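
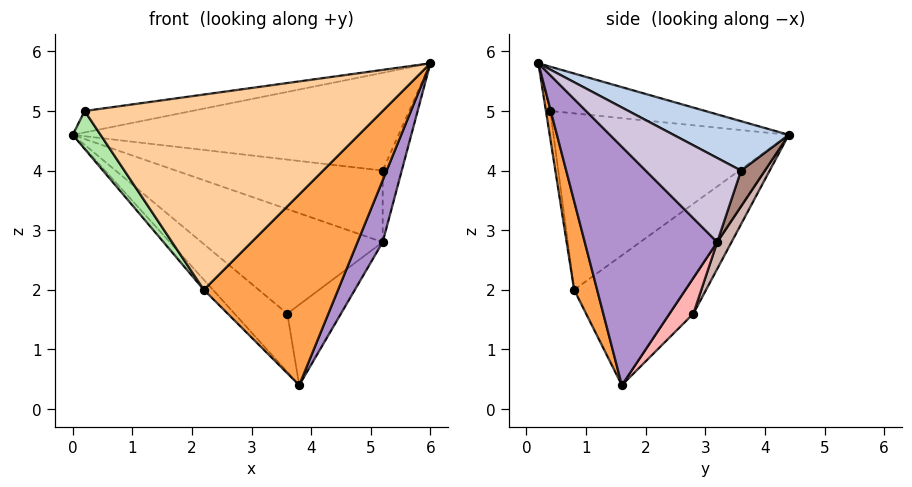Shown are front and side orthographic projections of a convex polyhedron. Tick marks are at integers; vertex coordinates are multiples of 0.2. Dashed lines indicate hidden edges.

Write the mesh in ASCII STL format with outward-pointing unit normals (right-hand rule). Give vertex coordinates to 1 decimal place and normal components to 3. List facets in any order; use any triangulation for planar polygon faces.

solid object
 facet normal -0.133 0.092 0.987
  outer loop
   vertex 0.2 0.4 5.0
   vertex 6.0 0.2 5.8
   vertex 0.0 4.4 4.6
  endloop
 endfacet
 facet normal 0.174 0.492 0.853
  outer loop
   vertex 5.2 3.6 4.0
   vertex 0.0 4.4 4.6
   vertex 6.0 0.2 5.8
  endloop
 endfacet
 facet normal 0.160 -0.938 -0.308
  outer loop
   vertex 2.2 0.8 2.0
   vertex 3.8 1.6 0.4
   vertex 6.0 0.2 5.8
  endloop
 endfacet
 facet normal -0.015 -0.990 -0.142
  outer loop
   vertex 2.2 0.8 2.0
   vertex 6.0 0.2 5.8
   vertex 0.2 0.4 5.0
  endloop
 endfacet
 facet normal -0.720 0.059 -0.691
  outer loop
   vertex 2.2 0.8 2.0
   vertex 0.0 4.4 4.6
   vertex 3.8 1.6 0.4
  endloop
 endfacet
 facet normal -0.822 -0.097 -0.561
  outer loop
   vertex 2.2 0.8 2.0
   vertex 0.2 0.4 5.0
   vertex 0.0 4.4 4.6
  endloop
 endfacet
 facet normal -0.294 0.651 -0.700
  outer loop
   vertex 3.6 2.8 1.6
   vertex 3.8 1.6 0.4
   vertex 0.0 4.4 4.6
  endloop
 endfacet
 facet normal 0.310 0.698 -0.646
  outer loop
   vertex 5.2 3.2 2.8
   vertex 3.8 1.6 0.4
   vertex 3.6 2.8 1.6
  endloop
 endfacet
 facet normal 0.896 -0.170 -0.409
  outer loop
   vertex 5.2 3.2 2.8
   vertex 6.0 0.2 5.8
   vertex 3.8 1.6 0.4
  endloop
 endfacet
 facet normal 0.978 0.196 -0.065
  outer loop
   vertex 5.2 3.2 2.8
   vertex 5.2 3.6 4.0
   vertex 6.0 0.2 5.8
  endloop
 endfacet
 facet normal 0.109 0.943 -0.314
  outer loop
   vertex 5.2 3.2 2.8
   vertex 0.0 4.4 4.6
   vertex 5.2 3.6 4.0
  endloop
 endfacet
 facet normal 0.072 0.913 -0.401
  outer loop
   vertex 5.2 3.2 2.8
   vertex 3.6 2.8 1.6
   vertex 0.0 4.4 4.6
  endloop
 endfacet
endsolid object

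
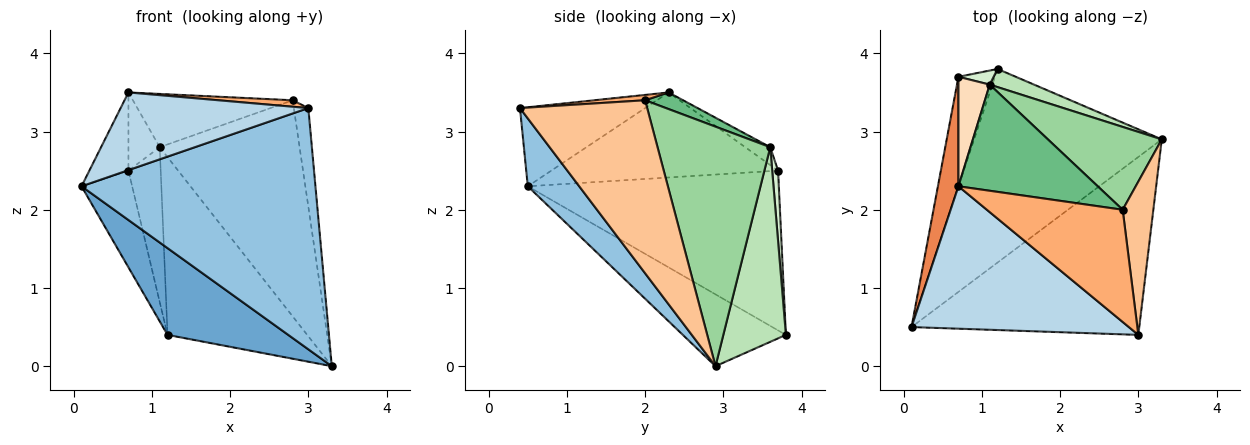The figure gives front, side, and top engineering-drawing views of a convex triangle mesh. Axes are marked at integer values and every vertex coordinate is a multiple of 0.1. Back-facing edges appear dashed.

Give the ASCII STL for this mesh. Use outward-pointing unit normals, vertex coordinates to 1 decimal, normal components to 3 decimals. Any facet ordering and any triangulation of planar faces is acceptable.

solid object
 facet normal -0.330 -0.386 -0.862
  outer loop
   vertex 1.2 3.8 0.4
   vertex 3.3 2.9 0.0
   vertex 0.1 0.5 2.3
  endloop
 endfacet
 facet normal 0.174 -0.792 -0.585
  outer loop
   vertex 3.0 0.4 3.3
   vertex 0.1 0.5 2.3
   vertex 3.3 2.9 0.0
  endloop
 endfacet
 facet normal -0.304 -0.456 0.836
  outer loop
   vertex 3.0 0.4 3.3
   vertex 0.7 2.3 3.5
   vertex 0.1 0.5 2.3
  endloop
 endfacet
 facet normal -0.957 0.193 -0.219
  outer loop
   vertex 0.7 3.7 2.5
   vertex 1.2 3.8 0.4
   vertex 0.1 0.5 2.3
  endloop
 endfacet
 facet normal -0.959 0.165 0.231
  outer loop
   vertex 0.7 3.7 2.5
   vertex 0.1 0.5 2.3
   vertex 0.7 2.3 3.5
  endloop
 endfacet
 facet normal 0.039 -0.057 0.998
  outer loop
   vertex 2.8 2.0 3.4
   vertex 0.7 2.3 3.5
   vertex 3.0 0.4 3.3
  endloop
 endfacet
 facet normal 0.979 0.111 0.173
  outer loop
   vertex 2.8 2.0 3.4
   vertex 3.0 0.4 3.3
   vertex 3.3 2.9 0.0
  endloop
 endfacet
 facet normal -0.422 0.527 0.738
  outer loop
   vertex 1.1 3.6 2.8
   vertex 0.7 3.7 2.5
   vertex 0.7 2.3 3.5
  endloop
 endfacet
 facet normal 0.106 0.446 0.889
  outer loop
   vertex 1.1 3.6 2.8
   vertex 0.7 2.3 3.5
   vertex 2.8 2.0 3.4
  endloop
 endfacet
 facet normal 0.601 0.746 0.286
  outer loop
   vertex 1.1 3.6 2.8
   vertex 2.8 2.0 3.4
   vertex 3.3 2.9 0.0
  endloop
 endfacet
 facet normal 0.407 0.909 0.093
  outer loop
   vertex 1.1 3.6 2.8
   vertex 3.3 2.9 0.0
   vertex 1.2 3.8 0.4
  endloop
 endfacet
 facet normal 0.178 0.980 0.089
  outer loop
   vertex 1.1 3.6 2.8
   vertex 1.2 3.8 0.4
   vertex 0.7 3.7 2.5
  endloop
 endfacet
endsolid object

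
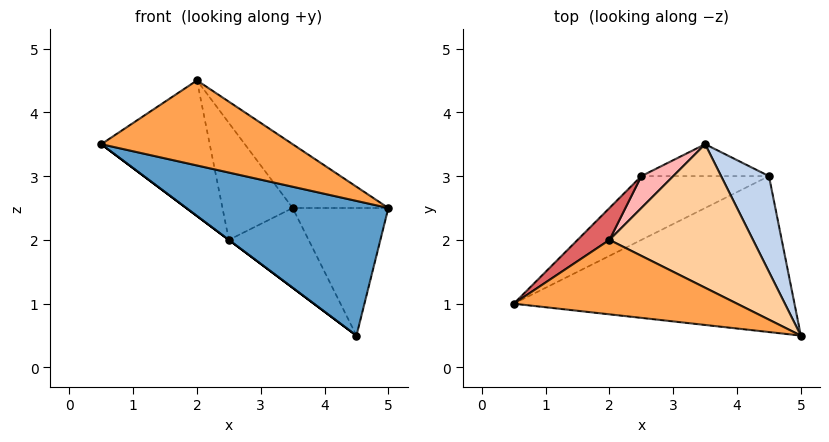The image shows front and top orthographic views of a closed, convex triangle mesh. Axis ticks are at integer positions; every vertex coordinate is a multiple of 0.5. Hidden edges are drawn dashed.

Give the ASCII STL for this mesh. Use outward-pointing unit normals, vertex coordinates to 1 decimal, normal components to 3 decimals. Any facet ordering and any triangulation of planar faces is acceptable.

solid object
 facet normal -0.234 -0.635 -0.736
  outer loop
   vertex 4.5 3.0 0.5
   vertex 5.0 0.5 2.5
   vertex 0.5 1.0 3.5
  endloop
 endfacet
 facet normal 0.848 0.424 0.318
  outer loop
   vertex 4.5 3.0 0.5
   vertex 3.5 3.5 2.5
   vertex 5.0 0.5 2.5
  endloop
 endfacet
 facet normal 0.063 -0.751 0.657
  outer loop
   vertex 2.0 2.0 4.5
   vertex 0.5 1.0 3.5
   vertex 5.0 0.5 2.5
  endloop
 endfacet
 facet normal 0.630 0.315 0.709
  outer loop
   vertex 2.0 2.0 4.5
   vertex 5.0 0.5 2.5
   vertex 3.5 3.5 2.5
  endloop
 endfacet
 facet normal -0.600 0.000 -0.800
  outer loop
   vertex 2.5 3.0 2.0
   vertex 4.5 3.0 0.5
   vertex 0.5 1.0 3.5
  endloop
 endfacet
 facet normal -0.268 0.894 -0.358
  outer loop
   vertex 2.5 3.0 2.0
   vertex 3.5 3.5 2.5
   vertex 4.5 3.0 0.5
  endloop
 endfacet
 facet normal -0.625 0.760 0.179
  outer loop
   vertex 2.5 3.0 2.0
   vertex 0.5 1.0 3.5
   vertex 2.0 2.0 4.5
  endloop
 endfacet
 facet normal -0.523 0.822 0.224
  outer loop
   vertex 2.5 3.0 2.0
   vertex 2.0 2.0 4.5
   vertex 3.5 3.5 2.5
  endloop
 endfacet
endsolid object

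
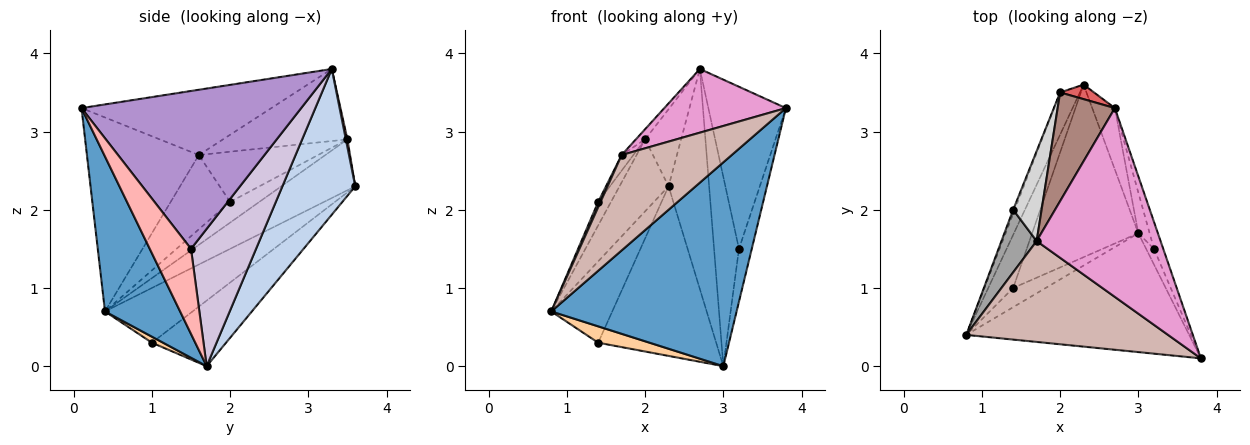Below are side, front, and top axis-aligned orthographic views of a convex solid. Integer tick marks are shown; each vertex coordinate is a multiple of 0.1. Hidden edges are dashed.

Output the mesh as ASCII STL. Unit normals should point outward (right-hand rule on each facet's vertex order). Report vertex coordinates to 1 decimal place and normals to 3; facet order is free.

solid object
 facet normal 0.331 -0.815 -0.475
  outer loop
   vertex 3.0 1.7 0.0
   vertex 3.8 0.1 3.3
   vertex 0.8 0.4 0.7
  endloop
 endfacet
 facet normal 0.866 0.482 -0.135
  outer loop
   vertex 2.7 3.3 3.8
   vertex 3.0 1.7 0.0
   vertex 2.3 3.6 2.3
  endloop
 endfacet
 facet normal -0.769 0.535 -0.350
  outer loop
   vertex 1.4 1.0 0.3
   vertex 0.8 0.4 0.7
   vertex 2.3 3.6 2.3
  endloop
 endfacet
 facet normal 0.140 -0.642 -0.754
  outer loop
   vertex 1.4 1.0 0.3
   vertex 3.0 1.7 0.0
   vertex 0.8 0.4 0.7
  endloop
 endfacet
 facet normal -0.403 0.642 -0.653
  outer loop
   vertex 1.4 1.0 0.3
   vertex 2.3 3.6 2.3
   vertex 3.0 1.7 0.0
  endloop
 endfacet
 facet normal -0.793 0.526 -0.309
  outer loop
   vertex 2.0 3.5 2.9
   vertex 2.3 3.6 2.3
   vertex 0.8 0.4 0.7
  endloop
 endfacet
 facet normal 0.043 0.982 0.185
  outer loop
   vertex 2.0 3.5 2.9
   vertex 2.7 3.3 3.8
   vertex 2.3 3.6 2.3
  endloop
 endfacet
 facet normal 0.951 0.295 -0.087
  outer loop
   vertex 3.2 1.5 1.5
   vertex 3.8 0.1 3.3
   vertex 3.0 1.7 0.0
  endloop
 endfacet
 facet normal 0.942 0.332 -0.055
  outer loop
   vertex 3.2 1.5 1.5
   vertex 2.7 3.3 3.8
   vertex 3.8 0.1 3.3
  endloop
 endfacet
 facet normal 0.931 0.357 -0.077
  outer loop
   vertex 3.2 1.5 1.5
   vertex 3.0 1.7 0.0
   vertex 2.7 3.3 3.8
  endloop
 endfacet
 facet normal -0.782 0.058 0.621
  outer loop
   vertex 1.7 1.6 2.7
   vertex 2.7 3.3 3.8
   vertex 2.0 3.5 2.9
  endloop
 endfacet
 facet normal -0.573 -0.563 0.596
  outer loop
   vertex 1.7 1.6 2.7
   vertex 0.8 0.4 0.7
   vertex 3.8 0.1 3.3
  endloop
 endfacet
 facet normal -0.447 -0.286 0.848
  outer loop
   vertex 1.7 1.6 2.7
   vertex 3.8 0.1 3.3
   vertex 2.7 3.3 3.8
  endloop
 endfacet
 facet normal -0.914 0.401 -0.067
  outer loop
   vertex 1.4 2.0 2.1
   vertex 2.0 3.5 2.9
   vertex 0.8 0.4 0.7
  endloop
 endfacet
 facet normal -0.903 -0.036 0.428
  outer loop
   vertex 1.4 2.0 2.1
   vertex 0.8 0.4 0.7
   vertex 1.7 1.6 2.7
  endloop
 endfacet
 facet normal -0.867 0.085 0.490
  outer loop
   vertex 1.4 2.0 2.1
   vertex 1.7 1.6 2.7
   vertex 2.0 3.5 2.9
  endloop
 endfacet
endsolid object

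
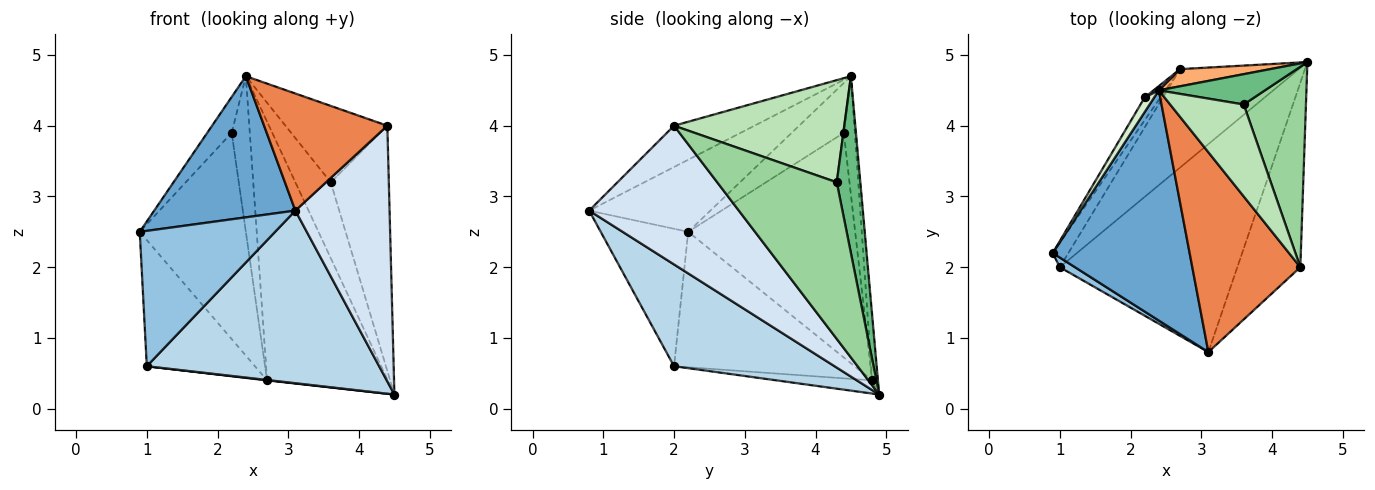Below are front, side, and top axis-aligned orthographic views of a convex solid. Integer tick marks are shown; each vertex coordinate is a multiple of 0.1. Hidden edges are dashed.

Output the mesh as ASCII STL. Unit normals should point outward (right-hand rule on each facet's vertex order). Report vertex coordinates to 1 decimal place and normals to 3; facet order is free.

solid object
 facet normal -0.410 -0.477 0.778
  outer loop
   vertex 2.4 4.5 4.7
   vertex 0.9 2.2 2.5
   vertex 3.1 0.8 2.8
  endloop
 endfacet
 facet normal -0.542 -0.838 0.060
  outer loop
   vertex 1.0 2.0 0.6
   vertex 3.1 0.8 2.8
   vertex 0.9 2.2 2.5
  endloop
 endfacet
 facet normal 0.404 -0.584 -0.704
  outer loop
   vertex 1.0 2.0 0.6
   vertex 4.5 4.9 0.2
   vertex 3.1 0.8 2.8
  endloop
 endfacet
 facet normal 0.790 -0.497 -0.359
  outer loop
   vertex 4.4 2.0 4.0
   vertex 3.1 0.8 2.8
   vertex 4.5 4.9 0.2
  endloop
 endfacet
 facet normal -0.313 -0.480 0.819
  outer loop
   vertex 4.4 2.0 4.0
   vertex 2.4 4.5 4.7
   vertex 3.1 0.8 2.8
  endloop
 endfacet
 facet normal -0.048 0.997 0.066
  outer loop
   vertex 2.7 4.8 0.4
   vertex 2.4 4.5 4.7
   vertex 4.5 4.9 0.2
  endloop
 endfacet
 facet normal -0.110 -0.004 -0.994
  outer loop
   vertex 2.7 4.8 0.4
   vertex 4.5 4.9 0.2
   vertex 1.0 2.0 0.6
  endloop
 endfacet
 facet normal -0.854 0.511 -0.099
  outer loop
   vertex 2.7 4.8 0.4
   vertex 1.0 2.0 0.6
   vertex 0.9 2.2 2.5
  endloop
 endfacet
 facet normal 0.526 0.789 0.316
  outer loop
   vertex 3.6 4.3 3.2
   vertex 4.5 4.9 0.2
   vertex 2.4 4.5 4.7
  endloop
 endfacet
 facet normal 0.847 0.412 0.336
  outer loop
   vertex 3.6 4.3 3.2
   vertex 4.4 2.0 4.0
   vertex 4.5 4.9 0.2
  endloop
 endfacet
 facet normal 0.730 0.437 0.526
  outer loop
   vertex 3.6 4.3 3.2
   vertex 2.4 4.5 4.7
   vertex 4.4 2.0 4.0
  endloop
 endfacet
 facet normal -0.892 0.418 0.171
  outer loop
   vertex 2.2 4.4 3.9
   vertex 0.9 2.2 2.5
   vertex 2.4 4.5 4.7
  endloop
 endfacet
 facet normal -0.842 0.535 -0.059
  outer loop
   vertex 2.2 4.4 3.9
   vertex 2.7 4.8 0.4
   vertex 0.9 2.2 2.5
  endloop
 endfacet
 facet normal -0.520 0.854 0.023
  outer loop
   vertex 2.2 4.4 3.9
   vertex 2.4 4.5 4.7
   vertex 2.7 4.8 0.4
  endloop
 endfacet
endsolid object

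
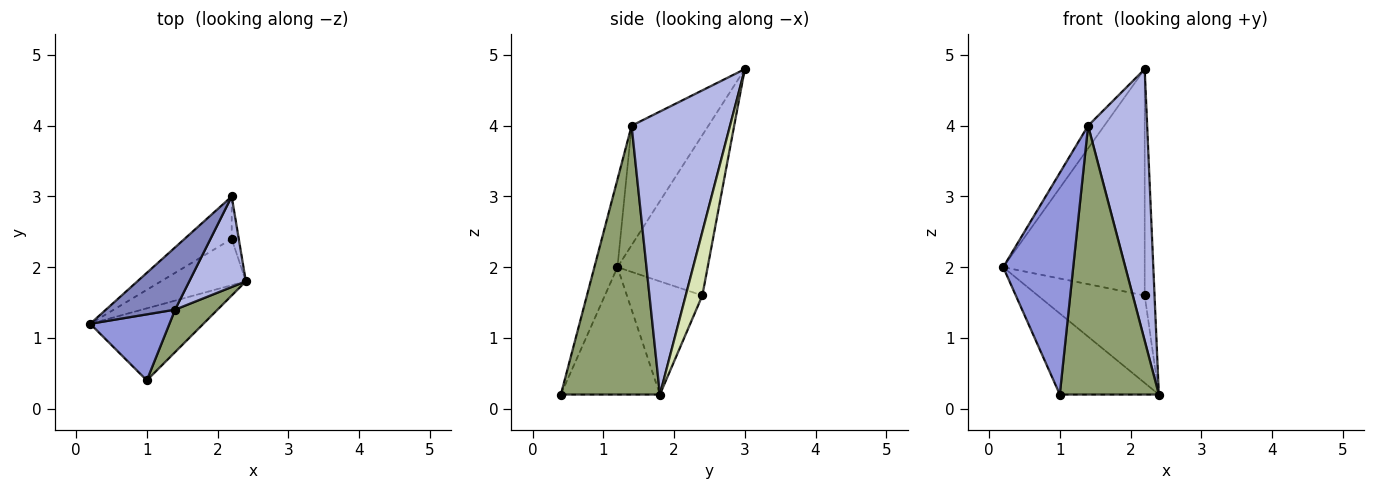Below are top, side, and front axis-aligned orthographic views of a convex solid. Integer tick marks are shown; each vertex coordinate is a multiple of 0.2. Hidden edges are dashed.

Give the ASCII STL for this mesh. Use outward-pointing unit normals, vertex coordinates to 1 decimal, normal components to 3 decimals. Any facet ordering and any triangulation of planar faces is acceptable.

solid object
 facet normal -0.599 0.599 -0.532
  outer loop
   vertex 1.0 0.4 0.2
   vertex 0.2 1.2 2.0
   vertex 2.4 1.8 0.2
  endloop
 endfacet
 facet normal -0.851 0.179 0.493
  outer loop
   vertex 1.4 1.4 4.0
   vertex 2.2 3.0 4.8
   vertex 0.2 1.2 2.0
  endloop
 endfacet
 facet normal -0.301 -0.914 0.272
  outer loop
   vertex 1.4 1.4 4.0
   vertex 0.2 1.2 2.0
   vertex 1.0 0.4 0.2
  endloop
 endfacet
 facet normal 0.845 -0.507 0.169
  outer loop
   vertex 1.4 1.4 4.0
   vertex 2.4 1.8 0.2
   vertex 2.2 3.0 4.8
  endloop
 endfacet
 facet normal 0.703 -0.703 0.111
  outer loop
   vertex 1.4 1.4 4.0
   vertex 1.0 0.4 0.2
   vertex 2.4 1.8 0.2
  endloop
 endfacet
 facet normal -0.529 0.750 -0.397
  outer loop
   vertex 2.2 2.4 1.6
   vertex 2.4 1.8 0.2
   vertex 0.2 1.2 2.0
  endloop
 endfacet
 facet normal -0.531 0.833 -0.156
  outer loop
   vertex 2.2 2.4 1.6
   vertex 0.2 1.2 2.0
   vertex 2.2 3.0 4.8
  endloop
 endfacet
 facet normal 0.856 0.507 -0.095
  outer loop
   vertex 2.2 2.4 1.6
   vertex 2.2 3.0 4.8
   vertex 2.4 1.8 0.2
  endloop
 endfacet
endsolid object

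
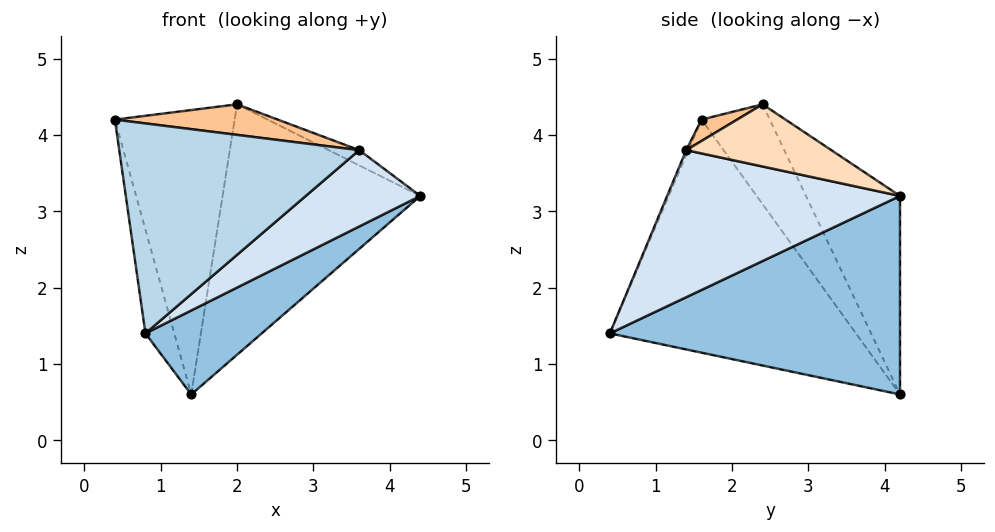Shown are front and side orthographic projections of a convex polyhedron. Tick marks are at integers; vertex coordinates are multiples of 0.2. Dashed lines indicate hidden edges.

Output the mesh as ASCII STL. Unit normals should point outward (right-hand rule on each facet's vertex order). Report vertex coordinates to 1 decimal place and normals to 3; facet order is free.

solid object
 facet normal -0.975 0.114 -0.188
  outer loop
   vertex 0.8 0.4 1.4
   vertex 0.4 1.6 4.2
   vertex 1.4 4.2 0.6
  endloop
 endfacet
 facet normal 0.633 -0.254 -0.731
  outer loop
   vertex 0.8 0.4 1.4
   vertex 1.4 4.2 0.6
   vertex 4.4 4.2 3.2
  endloop
 endfacet
 facet normal -0.008 -0.920 0.393
  outer loop
   vertex 3.6 1.4 3.8
   vertex 0.4 1.6 4.2
   vertex 0.8 0.4 1.4
  endloop
 endfacet
 facet normal 0.679 -0.334 -0.653
  outer loop
   vertex 3.6 1.4 3.8
   vertex 0.8 0.4 1.4
   vertex 4.4 4.2 3.2
  endloop
 endfacet
 facet normal -0.445 0.780 0.440
  outer loop
   vertex 2.0 2.4 4.4
   vertex 1.4 4.2 0.6
   vertex 0.4 1.6 4.2
  endloop
 endfacet
 facet normal -0.385 0.809 0.444
  outer loop
   vertex 2.0 2.4 4.4
   vertex 4.4 4.2 3.2
   vertex 1.4 4.2 0.6
  endloop
 endfacet
 facet normal 0.088 -0.405 0.910
  outer loop
   vertex 2.0 2.4 4.4
   vertex 0.4 1.6 4.2
   vertex 3.6 1.4 3.8
  endloop
 endfacet
 facet normal 0.395 0.083 0.915
  outer loop
   vertex 2.0 2.4 4.4
   vertex 3.6 1.4 3.8
   vertex 4.4 4.2 3.2
  endloop
 endfacet
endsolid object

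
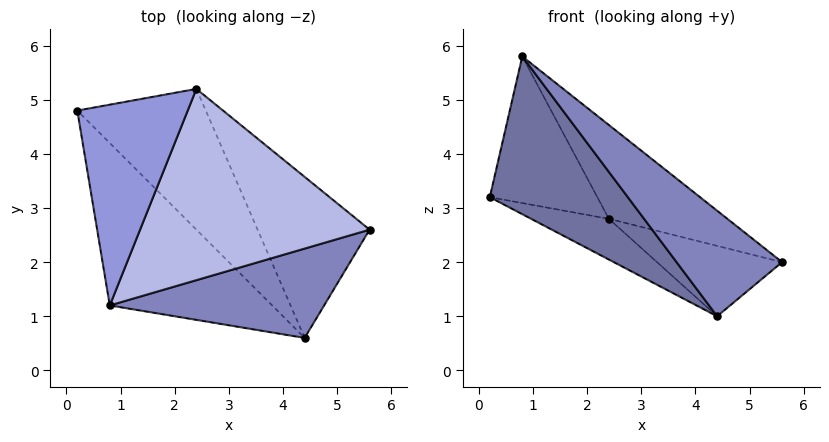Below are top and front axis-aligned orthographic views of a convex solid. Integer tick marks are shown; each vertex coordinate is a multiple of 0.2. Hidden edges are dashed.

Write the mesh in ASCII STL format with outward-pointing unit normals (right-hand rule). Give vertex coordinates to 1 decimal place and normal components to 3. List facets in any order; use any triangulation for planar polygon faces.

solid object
 facet normal -0.731 -0.475 -0.489
  outer loop
   vertex 4.4 0.6 1.0
   vertex 0.8 1.2 5.8
   vertex 0.2 4.8 3.2
  endloop
 endfacet
 facet normal 0.592 -0.615 0.521
  outer loop
   vertex 4.4 0.6 1.0
   vertex 5.6 2.6 2.0
   vertex 0.8 1.2 5.8
  endloop
 endfacet
 facet normal 0.040 0.589 0.807
  outer loop
   vertex 2.4 5.2 2.8
   vertex 0.2 4.8 3.2
   vertex 0.8 1.2 5.8
  endloop
 endfacet
 facet normal 0.503 0.381 0.776
  outer loop
   vertex 2.4 5.2 2.8
   vertex 0.8 1.2 5.8
   vertex 5.6 2.6 2.0
  endloop
 endfacet
 facet normal -0.220 0.271 -0.937
  outer loop
   vertex 2.4 5.2 2.8
   vertex 4.4 0.6 1.0
   vertex 0.2 4.8 3.2
  endloop
 endfacet
 facet normal 0.096 0.399 -0.912
  outer loop
   vertex 2.4 5.2 2.8
   vertex 5.6 2.6 2.0
   vertex 4.4 0.6 1.0
  endloop
 endfacet
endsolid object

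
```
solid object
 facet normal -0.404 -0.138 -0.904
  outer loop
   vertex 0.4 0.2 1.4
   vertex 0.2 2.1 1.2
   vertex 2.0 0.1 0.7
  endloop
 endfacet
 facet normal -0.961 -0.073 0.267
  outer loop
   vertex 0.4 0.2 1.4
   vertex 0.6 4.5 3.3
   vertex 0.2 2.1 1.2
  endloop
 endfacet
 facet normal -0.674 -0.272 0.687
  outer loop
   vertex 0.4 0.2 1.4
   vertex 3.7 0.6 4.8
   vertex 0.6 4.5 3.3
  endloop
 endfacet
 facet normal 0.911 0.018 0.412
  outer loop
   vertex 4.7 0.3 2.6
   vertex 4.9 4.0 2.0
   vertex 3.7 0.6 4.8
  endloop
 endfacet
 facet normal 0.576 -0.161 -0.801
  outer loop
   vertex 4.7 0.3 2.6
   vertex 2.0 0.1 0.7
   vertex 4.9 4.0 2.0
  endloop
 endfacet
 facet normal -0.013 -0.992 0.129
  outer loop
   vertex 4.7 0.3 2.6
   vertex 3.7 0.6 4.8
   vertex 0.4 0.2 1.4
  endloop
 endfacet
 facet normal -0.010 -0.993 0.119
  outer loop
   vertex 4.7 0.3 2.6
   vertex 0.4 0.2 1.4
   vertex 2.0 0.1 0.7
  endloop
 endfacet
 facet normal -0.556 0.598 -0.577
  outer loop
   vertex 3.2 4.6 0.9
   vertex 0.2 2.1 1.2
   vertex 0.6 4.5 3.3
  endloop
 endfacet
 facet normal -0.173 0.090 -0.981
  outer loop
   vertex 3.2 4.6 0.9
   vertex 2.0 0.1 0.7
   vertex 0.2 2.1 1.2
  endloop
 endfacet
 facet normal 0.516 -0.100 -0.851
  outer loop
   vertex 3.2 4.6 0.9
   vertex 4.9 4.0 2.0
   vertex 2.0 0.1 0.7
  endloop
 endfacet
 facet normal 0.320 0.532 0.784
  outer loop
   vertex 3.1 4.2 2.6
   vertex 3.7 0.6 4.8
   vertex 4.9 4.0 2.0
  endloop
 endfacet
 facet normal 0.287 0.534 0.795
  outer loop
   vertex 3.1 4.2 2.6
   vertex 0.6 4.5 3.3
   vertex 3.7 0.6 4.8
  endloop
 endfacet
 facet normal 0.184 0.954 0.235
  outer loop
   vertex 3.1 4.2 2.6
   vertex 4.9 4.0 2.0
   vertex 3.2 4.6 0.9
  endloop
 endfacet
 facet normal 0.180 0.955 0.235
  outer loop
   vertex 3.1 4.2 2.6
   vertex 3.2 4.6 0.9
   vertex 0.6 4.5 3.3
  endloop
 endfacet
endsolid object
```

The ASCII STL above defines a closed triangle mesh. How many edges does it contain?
21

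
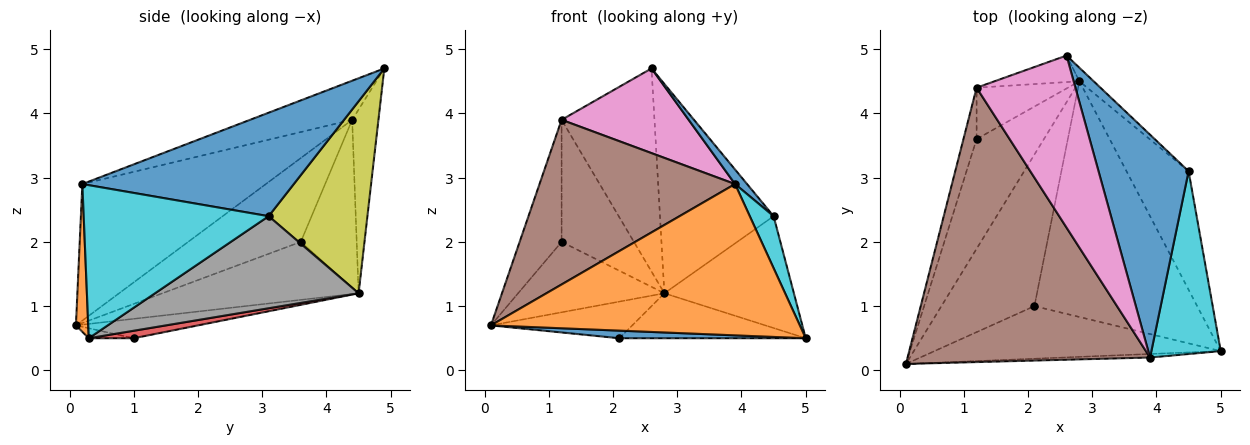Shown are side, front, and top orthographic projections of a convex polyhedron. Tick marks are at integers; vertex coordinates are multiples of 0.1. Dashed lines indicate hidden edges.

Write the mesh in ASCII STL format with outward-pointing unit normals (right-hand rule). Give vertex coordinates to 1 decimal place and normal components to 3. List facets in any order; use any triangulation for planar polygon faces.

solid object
 facet normal -0.035 -0.143 -0.989
  outer loop
   vertex 2.1 1.0 0.5
   vertex 5.0 0.3 0.5
   vertex 0.1 0.1 0.7
  endloop
 endfacet
 facet normal 0.040 -0.999 -0.023
  outer loop
   vertex 3.9 0.2 2.9
   vertex 0.1 0.1 0.7
   vertex 5.0 0.3 0.5
  endloop
 endfacet
 facet normal -0.199 0.230 -0.953
  outer loop
   vertex 2.8 4.5 1.2
   vertex 2.1 1.0 0.5
   vertex 0.1 0.1 0.7
  endloop
 endfacet
 facet normal 0.045 0.187 -0.981
  outer loop
   vertex 2.8 4.5 1.2
   vertex 5.0 0.3 0.5
   vertex 2.1 1.0 0.5
  endloop
 endfacet
 facet normal -0.270 0.955 -0.125
  outer loop
   vertex 1.2 4.4 3.9
   vertex 2.6 4.9 4.7
   vertex 2.8 4.5 1.2
  endloop
 endfacet
 facet normal -0.435 -0.463 0.772
  outer loop
   vertex 1.2 4.4 3.9
   vertex 0.1 0.1 0.7
   vertex 3.9 0.2 2.9
  endloop
 endfacet
 facet normal -0.334 -0.416 0.845
  outer loop
   vertex 1.2 4.4 3.9
   vertex 3.9 0.2 2.9
   vertex 2.6 4.9 4.7
  endloop
 endfacet
 facet normal 0.733 0.467 -0.495
  outer loop
   vertex 4.5 3.1 2.4
   vertex 5.0 0.3 0.5
   vertex 2.8 4.5 1.2
  endloop
 endfacet
 facet normal 0.655 0.754 -0.049
  outer loop
   vertex 4.5 3.1 2.4
   vertex 2.8 4.5 1.2
   vertex 2.6 4.9 4.7
  endloop
 endfacet
 facet normal 0.905 -0.117 0.410
  outer loop
   vertex 4.5 3.1 2.4
   vertex 3.9 0.2 2.9
   vertex 5.0 0.3 0.5
  endloop
 endfacet
 facet normal 0.754 -0.043 0.656
  outer loop
   vertex 4.5 3.1 2.4
   vertex 2.6 4.9 4.7
   vertex 3.9 0.2 2.9
  endloop
 endfacet
 facet normal -0.587 0.438 -0.681
  outer loop
   vertex 1.2 3.6 2.0
   vertex 2.8 4.5 1.2
   vertex 0.1 0.1 0.7
  endloop
 endfacet
 facet normal -0.927 0.345 -0.145
  outer loop
   vertex 1.2 3.6 2.0
   vertex 0.1 0.1 0.7
   vertex 1.2 4.4 3.9
  endloop
 endfacet
 facet normal -0.580 0.751 -0.316
  outer loop
   vertex 1.2 3.6 2.0
   vertex 1.2 4.4 3.9
   vertex 2.8 4.5 1.2
  endloop
 endfacet
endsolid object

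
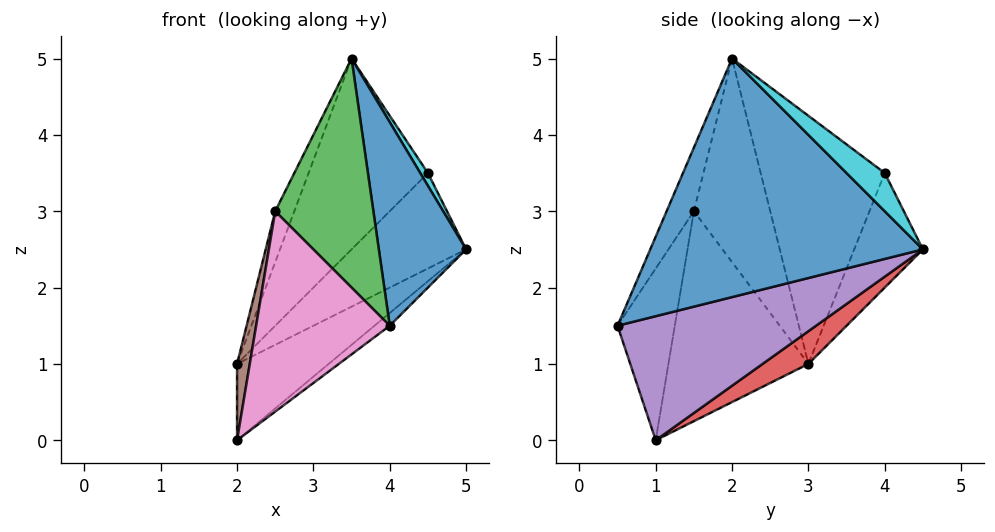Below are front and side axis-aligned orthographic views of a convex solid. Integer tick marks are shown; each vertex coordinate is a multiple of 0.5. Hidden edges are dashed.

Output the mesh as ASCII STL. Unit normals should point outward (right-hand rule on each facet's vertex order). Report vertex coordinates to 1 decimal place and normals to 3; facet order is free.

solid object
 facet normal 0.920 -0.294 0.258
  outer loop
   vertex 3.5 2.0 5.0
   vertex 4.0 0.5 1.5
   vertex 5.0 4.5 2.5
  endloop
 endfacet
 facet normal -0.893 0.223 0.391
  outer loop
   vertex 2.5 1.5 3.0
   vertex 3.5 2.0 5.0
   vertex 2.0 3.0 1.0
  endloop
 endfacet
 facet normal -0.251 -0.902 0.351
  outer loop
   vertex 2.5 1.5 3.0
   vertex 4.0 0.5 1.5
   vertex 3.5 2.0 5.0
  endloop
 endfacet
 facet normal 0.218 0.436 -0.873
  outer loop
   vertex 2.0 1.0 0.0
   vertex 2.0 3.0 1.0
   vertex 5.0 4.5 2.5
  endloop
 endfacet
 facet normal 0.607 0.047 -0.793
  outer loop
   vertex 2.0 1.0 0.0
   vertex 5.0 4.5 2.5
   vertex 4.0 0.5 1.5
  endloop
 endfacet
 facet normal -0.980 -0.089 0.178
  outer loop
   vertex 2.0 1.0 0.0
   vertex 2.5 1.5 3.0
   vertex 2.0 3.0 1.0
  endloop
 endfacet
 facet normal -0.385 -0.898 0.214
  outer loop
   vertex 2.0 1.0 0.0
   vertex 4.0 0.5 1.5
   vertex 2.5 1.5 3.0
  endloop
 endfacet
 facet normal -0.507 0.845 0.169
  outer loop
   vertex 4.5 4.0 3.5
   vertex 5.0 4.5 2.5
   vertex 2.0 3.0 1.0
  endloop
 endfacet
 facet normal -0.659 0.634 0.405
  outer loop
   vertex 4.5 4.0 3.5
   vertex 2.0 3.0 1.0
   vertex 3.5 2.0 5.0
  endloop
 endfacet
 facet normal 0.913 -0.183 0.365
  outer loop
   vertex 4.5 4.0 3.5
   vertex 3.5 2.0 5.0
   vertex 5.0 4.5 2.5
  endloop
 endfacet
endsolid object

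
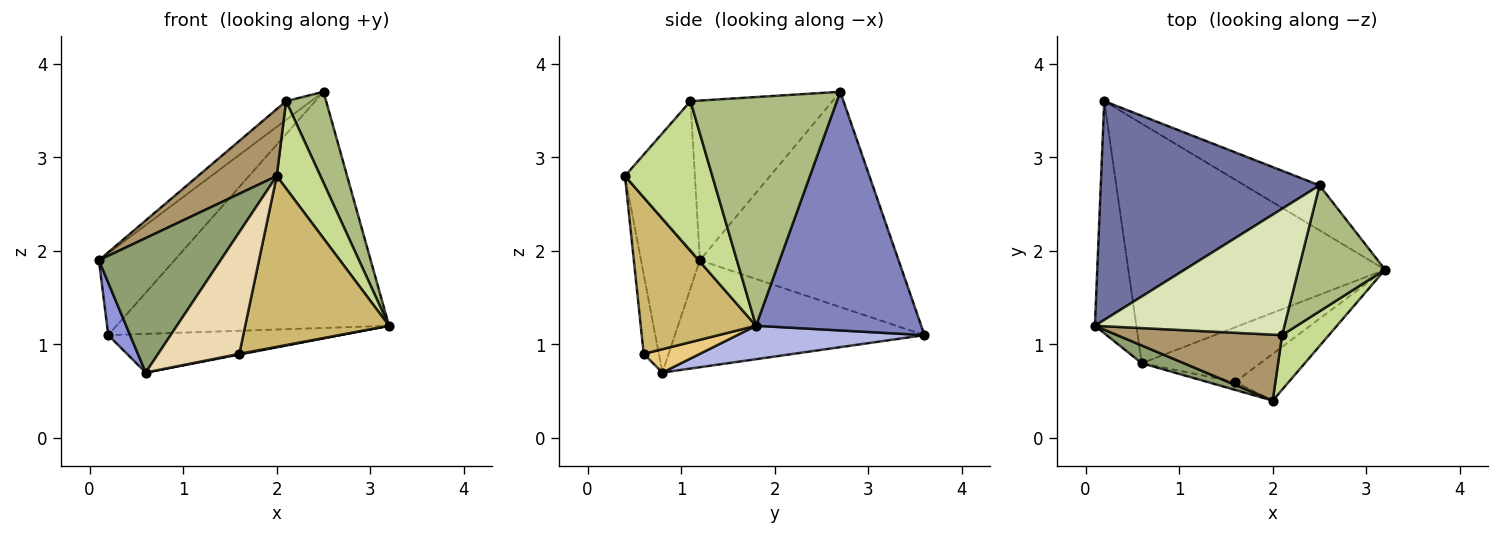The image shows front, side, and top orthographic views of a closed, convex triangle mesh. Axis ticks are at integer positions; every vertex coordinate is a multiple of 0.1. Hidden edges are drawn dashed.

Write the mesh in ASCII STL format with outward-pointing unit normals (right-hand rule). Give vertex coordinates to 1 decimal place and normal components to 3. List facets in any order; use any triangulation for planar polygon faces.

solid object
 facet normal -0.678 0.258 0.689
  outer loop
   vertex 2.5 2.7 3.7
   vertex 0.2 3.6 1.1
   vertex 0.1 1.2 1.9
  endloop
 endfacet
 facet normal 0.512 0.844 -0.161
  outer loop
   vertex 2.5 2.7 3.7
   vertex 3.2 1.8 1.2
   vertex 0.2 3.6 1.1
  endloop
 endfacet
 facet normal -0.929 -0.081 -0.360
  outer loop
   vertex 0.6 0.8 0.7
   vertex 0.1 1.2 1.9
   vertex 0.2 3.6 1.1
  endloop
 endfacet
 facet normal 0.127 0.158 -0.979
  outer loop
   vertex 0.6 0.8 0.7
   vertex 0.2 3.6 1.1
   vertex 3.2 1.8 1.2
  endloop
 endfacet
 facet normal -0.432 -0.894 0.118
  outer loop
   vertex 0.6 0.8 0.7
   vertex 2.0 0.4 2.8
   vertex 0.1 1.2 1.9
  endloop
 endfacet
 facet normal 0.906 -0.248 0.343
  outer loop
   vertex 2.1 1.1 3.6
   vertex 3.2 1.8 1.2
   vertex 2.5 2.7 3.7
  endloop
 endfacet
 facet normal 0.861 -0.431 0.269
  outer loop
   vertex 2.1 1.1 3.6
   vertex 2.0 0.4 2.8
   vertex 3.2 1.8 1.2
  endloop
 endfacet
 facet normal -0.640 0.113 0.760
  outer loop
   vertex 2.1 1.1 3.6
   vertex 2.5 2.7 3.7
   vertex 0.1 1.2 1.9
  endloop
 endfacet
 facet normal -0.534 -0.602 0.593
  outer loop
   vertex 2.1 1.1 3.6
   vertex 0.1 1.2 1.9
   vertex 2.0 0.4 2.8
  endloop
 endfacet
 facet normal 0.612 -0.763 -0.209
  outer loop
   vertex 1.6 0.6 0.9
   vertex 3.2 1.8 1.2
   vertex 2.0 0.4 2.8
  endloop
 endfacet
 facet normal 0.194 -0.013 -0.981
  outer loop
   vertex 1.6 0.6 0.9
   vertex 0.6 0.8 0.7
   vertex 3.2 1.8 1.2
  endloop
 endfacet
 facet normal -0.183 -0.981 -0.065
  outer loop
   vertex 1.6 0.6 0.9
   vertex 2.0 0.4 2.8
   vertex 0.6 0.8 0.7
  endloop
 endfacet
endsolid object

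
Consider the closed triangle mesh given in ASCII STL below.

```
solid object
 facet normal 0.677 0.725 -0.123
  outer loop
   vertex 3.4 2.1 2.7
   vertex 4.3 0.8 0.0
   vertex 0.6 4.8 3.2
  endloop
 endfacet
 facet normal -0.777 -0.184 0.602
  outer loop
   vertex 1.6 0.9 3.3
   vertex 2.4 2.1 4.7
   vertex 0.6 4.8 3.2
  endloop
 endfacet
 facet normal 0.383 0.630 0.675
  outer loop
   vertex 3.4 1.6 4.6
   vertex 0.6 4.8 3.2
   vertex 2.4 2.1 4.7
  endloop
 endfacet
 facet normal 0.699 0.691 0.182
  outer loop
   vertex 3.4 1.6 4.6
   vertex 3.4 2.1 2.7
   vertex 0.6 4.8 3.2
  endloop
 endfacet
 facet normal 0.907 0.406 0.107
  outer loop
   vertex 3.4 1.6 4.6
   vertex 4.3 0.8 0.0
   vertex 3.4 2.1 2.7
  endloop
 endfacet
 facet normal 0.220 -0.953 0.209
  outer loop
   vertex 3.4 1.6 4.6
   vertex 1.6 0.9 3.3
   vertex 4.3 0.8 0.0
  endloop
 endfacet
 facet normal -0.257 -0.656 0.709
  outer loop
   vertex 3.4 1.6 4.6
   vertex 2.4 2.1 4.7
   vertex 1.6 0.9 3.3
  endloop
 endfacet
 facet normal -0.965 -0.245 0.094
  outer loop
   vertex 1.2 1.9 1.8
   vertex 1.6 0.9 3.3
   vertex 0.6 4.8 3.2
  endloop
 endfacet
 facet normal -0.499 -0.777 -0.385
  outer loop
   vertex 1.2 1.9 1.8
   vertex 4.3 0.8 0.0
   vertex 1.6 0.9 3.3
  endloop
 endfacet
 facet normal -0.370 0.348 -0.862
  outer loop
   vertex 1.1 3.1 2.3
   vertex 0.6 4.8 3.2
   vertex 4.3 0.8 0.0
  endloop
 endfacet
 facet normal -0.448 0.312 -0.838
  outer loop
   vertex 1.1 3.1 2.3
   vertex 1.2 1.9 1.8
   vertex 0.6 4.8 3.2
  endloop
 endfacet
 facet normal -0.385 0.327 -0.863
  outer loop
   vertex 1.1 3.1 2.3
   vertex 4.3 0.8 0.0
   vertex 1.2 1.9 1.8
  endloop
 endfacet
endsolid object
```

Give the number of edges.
18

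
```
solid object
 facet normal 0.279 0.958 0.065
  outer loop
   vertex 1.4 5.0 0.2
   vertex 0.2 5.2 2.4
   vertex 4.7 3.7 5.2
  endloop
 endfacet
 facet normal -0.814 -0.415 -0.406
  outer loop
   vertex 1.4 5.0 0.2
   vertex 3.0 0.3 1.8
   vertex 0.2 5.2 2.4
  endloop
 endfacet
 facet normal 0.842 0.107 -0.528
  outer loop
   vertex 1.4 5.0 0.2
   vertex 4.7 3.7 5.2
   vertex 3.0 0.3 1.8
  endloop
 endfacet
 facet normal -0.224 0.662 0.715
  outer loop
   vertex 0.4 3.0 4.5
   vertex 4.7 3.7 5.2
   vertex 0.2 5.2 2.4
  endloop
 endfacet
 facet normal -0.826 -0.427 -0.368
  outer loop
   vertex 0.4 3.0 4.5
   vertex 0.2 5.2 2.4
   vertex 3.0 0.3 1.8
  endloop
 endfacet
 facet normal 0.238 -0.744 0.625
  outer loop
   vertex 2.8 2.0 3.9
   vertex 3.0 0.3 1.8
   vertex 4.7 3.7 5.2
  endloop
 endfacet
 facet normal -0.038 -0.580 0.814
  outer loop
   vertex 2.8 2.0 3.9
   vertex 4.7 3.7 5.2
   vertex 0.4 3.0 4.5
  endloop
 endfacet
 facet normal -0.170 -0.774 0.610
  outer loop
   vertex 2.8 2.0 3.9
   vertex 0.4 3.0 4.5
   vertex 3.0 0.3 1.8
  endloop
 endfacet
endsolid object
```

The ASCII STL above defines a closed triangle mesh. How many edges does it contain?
12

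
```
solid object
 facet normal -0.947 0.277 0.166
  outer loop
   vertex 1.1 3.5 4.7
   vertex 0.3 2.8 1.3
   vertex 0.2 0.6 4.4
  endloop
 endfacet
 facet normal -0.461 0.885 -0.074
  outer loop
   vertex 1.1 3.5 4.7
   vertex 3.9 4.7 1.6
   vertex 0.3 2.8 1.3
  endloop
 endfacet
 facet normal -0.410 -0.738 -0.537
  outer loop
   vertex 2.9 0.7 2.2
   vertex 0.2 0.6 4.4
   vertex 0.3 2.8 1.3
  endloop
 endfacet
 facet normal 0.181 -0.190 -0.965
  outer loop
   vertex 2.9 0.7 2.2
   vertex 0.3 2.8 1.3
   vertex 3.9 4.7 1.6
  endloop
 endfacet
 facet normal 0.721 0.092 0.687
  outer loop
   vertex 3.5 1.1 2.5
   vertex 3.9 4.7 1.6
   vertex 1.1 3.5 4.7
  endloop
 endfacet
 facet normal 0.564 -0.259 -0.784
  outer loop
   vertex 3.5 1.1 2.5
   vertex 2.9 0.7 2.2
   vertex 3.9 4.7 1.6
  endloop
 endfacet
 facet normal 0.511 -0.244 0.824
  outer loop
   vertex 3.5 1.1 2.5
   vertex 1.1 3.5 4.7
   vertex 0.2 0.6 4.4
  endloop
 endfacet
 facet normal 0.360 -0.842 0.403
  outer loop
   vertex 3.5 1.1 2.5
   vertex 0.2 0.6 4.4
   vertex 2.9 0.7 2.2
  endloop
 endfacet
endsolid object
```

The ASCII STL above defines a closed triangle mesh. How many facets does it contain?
8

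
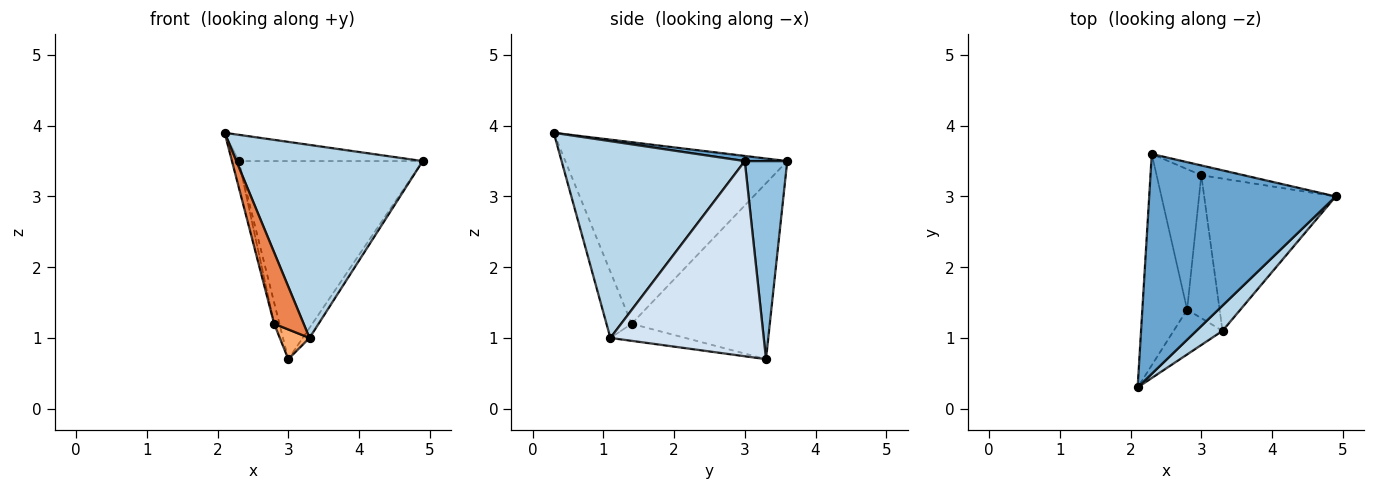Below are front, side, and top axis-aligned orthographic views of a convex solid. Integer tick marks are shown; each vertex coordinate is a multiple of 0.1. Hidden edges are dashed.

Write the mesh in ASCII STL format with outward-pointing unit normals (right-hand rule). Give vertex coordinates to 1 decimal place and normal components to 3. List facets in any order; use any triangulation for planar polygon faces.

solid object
 facet normal 0.027 0.119 0.993
  outer loop
   vertex 2.3 3.6 3.5
   vertex 2.1 0.3 3.9
   vertex 4.9 3.0 3.5
  endloop
 endfacet
 facet normal 0.225 0.973 -0.048
  outer loop
   vertex 3.0 3.3 0.7
   vertex 2.3 3.6 3.5
   vertex 4.9 3.0 3.5
  endloop
 endfacet
 facet normal 0.698 -0.710 0.093
  outer loop
   vertex 3.3 1.1 1.0
   vertex 4.9 3.0 3.5
   vertex 2.1 0.3 3.9
  endloop
 endfacet
 facet normal 0.829 0.037 -0.558
  outer loop
   vertex 3.3 1.1 1.0
   vertex 3.0 3.3 0.7
   vertex 4.9 3.0 3.5
  endloop
 endfacet
 facet normal -0.585 -0.687 -0.431
  outer loop
   vertex 2.8 1.4 1.2
   vertex 3.3 1.1 1.0
   vertex 2.1 0.3 3.9
  endloop
 endfacet
 facet normal -0.457 -0.181 -0.871
  outer loop
   vertex 2.8 1.4 1.2
   vertex 3.0 3.3 0.7
   vertex 3.3 1.1 1.0
  endloop
 endfacet
 facet normal -0.970 0.030 -0.239
  outer loop
   vertex 2.8 1.4 1.2
   vertex 2.1 0.3 3.9
   vertex 2.3 3.6 3.5
  endloop
 endfacet
 facet normal -0.969 0.037 -0.246
  outer loop
   vertex 2.8 1.4 1.2
   vertex 2.3 3.6 3.5
   vertex 3.0 3.3 0.7
  endloop
 endfacet
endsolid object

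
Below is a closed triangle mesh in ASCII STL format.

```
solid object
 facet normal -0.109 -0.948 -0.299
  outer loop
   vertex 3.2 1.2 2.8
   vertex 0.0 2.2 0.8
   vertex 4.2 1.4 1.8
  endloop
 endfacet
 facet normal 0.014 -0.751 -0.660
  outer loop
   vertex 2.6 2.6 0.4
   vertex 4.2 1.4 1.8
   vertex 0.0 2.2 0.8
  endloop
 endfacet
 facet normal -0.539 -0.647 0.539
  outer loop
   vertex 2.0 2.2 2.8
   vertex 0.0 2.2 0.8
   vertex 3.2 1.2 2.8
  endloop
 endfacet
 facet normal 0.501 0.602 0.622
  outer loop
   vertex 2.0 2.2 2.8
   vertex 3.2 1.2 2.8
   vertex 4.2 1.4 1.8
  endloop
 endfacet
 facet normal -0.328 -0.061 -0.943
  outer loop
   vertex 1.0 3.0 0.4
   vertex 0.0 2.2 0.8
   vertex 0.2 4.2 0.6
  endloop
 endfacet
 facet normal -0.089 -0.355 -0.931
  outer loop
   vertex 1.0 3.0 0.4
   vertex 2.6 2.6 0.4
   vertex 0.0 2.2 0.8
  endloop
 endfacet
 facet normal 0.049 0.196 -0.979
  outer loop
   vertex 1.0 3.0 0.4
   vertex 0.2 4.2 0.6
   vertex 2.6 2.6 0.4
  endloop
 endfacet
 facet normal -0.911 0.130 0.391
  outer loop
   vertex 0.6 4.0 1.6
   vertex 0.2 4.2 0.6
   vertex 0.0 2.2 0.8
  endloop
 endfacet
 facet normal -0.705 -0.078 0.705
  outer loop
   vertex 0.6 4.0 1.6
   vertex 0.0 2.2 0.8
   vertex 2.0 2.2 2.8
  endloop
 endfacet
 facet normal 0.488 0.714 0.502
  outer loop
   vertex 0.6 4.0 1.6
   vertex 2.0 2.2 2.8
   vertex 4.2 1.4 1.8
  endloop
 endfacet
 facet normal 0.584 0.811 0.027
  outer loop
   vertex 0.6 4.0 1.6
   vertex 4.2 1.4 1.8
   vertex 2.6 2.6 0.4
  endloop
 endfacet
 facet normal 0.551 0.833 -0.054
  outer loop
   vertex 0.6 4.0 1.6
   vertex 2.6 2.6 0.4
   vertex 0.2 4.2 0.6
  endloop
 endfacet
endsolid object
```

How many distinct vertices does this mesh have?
8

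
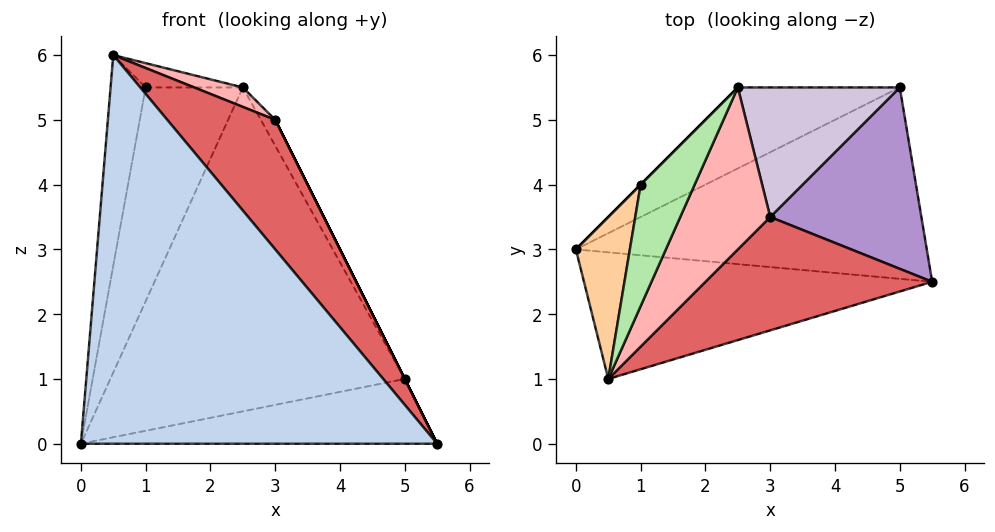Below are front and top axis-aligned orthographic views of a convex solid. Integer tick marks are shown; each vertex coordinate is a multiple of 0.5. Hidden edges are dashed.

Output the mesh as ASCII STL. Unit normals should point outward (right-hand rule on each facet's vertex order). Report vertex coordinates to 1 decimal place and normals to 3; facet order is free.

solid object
 facet normal 0.029 0.320 -0.947
  outer loop
   vertex 5.0 5.5 1.0
   vertex 5.5 2.5 0.0
   vertex 0.0 3.0 0.0
  endloop
 endfacet
 facet normal -0.086 -0.947 -0.309
  outer loop
   vertex 0.5 1.0 6.0
   vertex 0.0 3.0 0.0
   vertex 5.5 2.5 0.0
  endloop
 endfacet
 facet normal -0.400 0.889 -0.222
  outer loop
   vertex 2.5 5.5 5.5
   vertex 5.0 5.5 1.0
   vertex 0.0 3.0 0.0
  endloop
 endfacet
 facet normal -0.972 0.186 0.143
  outer loop
   vertex 1.0 4.0 5.5
   vertex 0.0 3.0 0.0
   vertex 0.5 1.0 6.0
  endloop
 endfacet
 facet normal -0.707 0.707 0.000
  outer loop
   vertex 1.0 4.0 5.5
   vertex 2.5 5.5 5.5
   vertex 0.0 3.0 0.0
  endloop
 endfacet
 facet normal -0.192 0.192 0.962
  outer loop
   vertex 1.0 4.0 5.5
   vertex 0.5 1.0 6.0
   vertex 2.5 5.5 5.5
  endloop
 endfacet
 facet normal 0.713 -0.528 0.462
  outer loop
   vertex 3.0 3.5 5.0
   vertex 0.5 1.0 6.0
   vertex 5.5 2.5 0.0
  endloop
 endfacet
 facet normal 0.459 -0.106 0.882
  outer loop
   vertex 3.0 3.5 5.0
   vertex 2.5 5.5 5.5
   vertex 0.5 1.0 6.0
  endloop
 endfacet
 facet normal 0.894 0.000 0.447
  outer loop
   vertex 3.0 3.5 5.0
   vertex 5.5 2.5 0.0
   vertex 5.0 5.5 1.0
  endloop
 endfacet
 facet normal 0.870 0.097 0.483
  outer loop
   vertex 3.0 3.5 5.0
   vertex 5.0 5.5 1.0
   vertex 2.5 5.5 5.5
  endloop
 endfacet
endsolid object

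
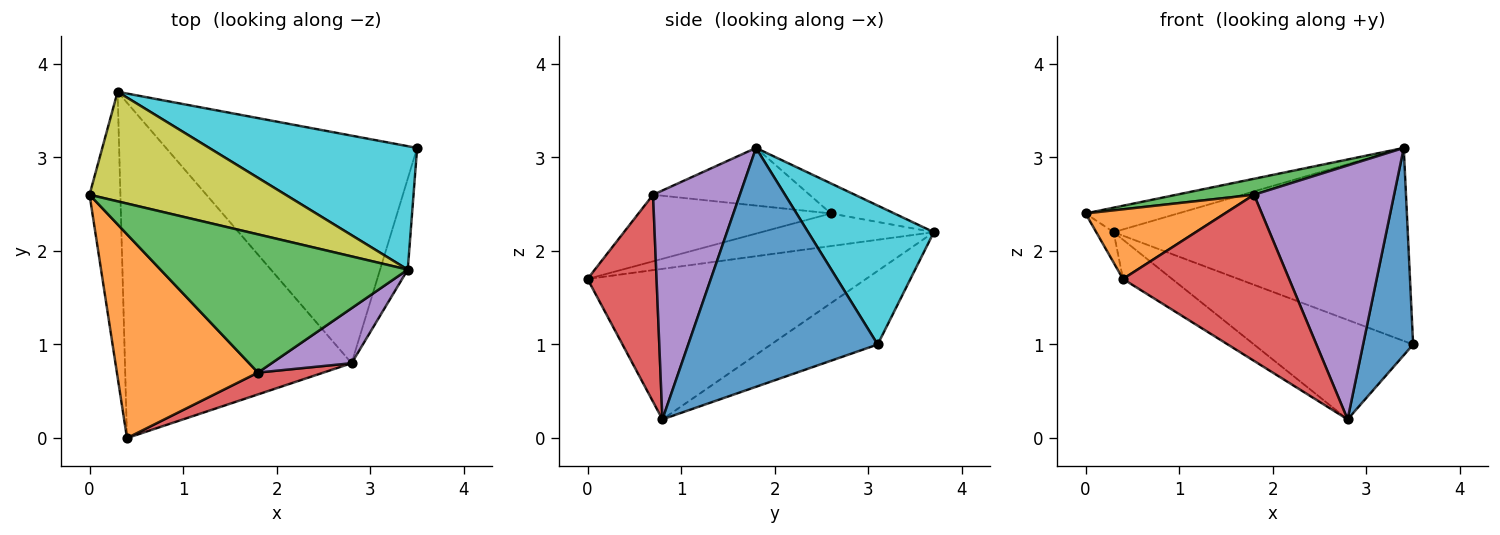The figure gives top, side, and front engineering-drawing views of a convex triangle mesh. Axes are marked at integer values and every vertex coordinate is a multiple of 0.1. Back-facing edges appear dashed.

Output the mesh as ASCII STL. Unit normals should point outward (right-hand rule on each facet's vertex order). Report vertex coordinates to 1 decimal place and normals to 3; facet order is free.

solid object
 facet normal 0.961 -0.254 -0.111
  outer loop
   vertex 2.8 0.8 0.2
   vertex 3.5 3.1 1.0
   vertex 3.4 1.8 3.1
  endloop
 endfacet
 facet normal -0.408 -0.295 0.864
  outer loop
   vertex 1.8 0.7 2.6
   vertex 0.0 2.6 2.4
   vertex 0.4 0.0 1.7
  endloop
 endfacet
 facet normal -0.226 -0.112 0.968
  outer loop
   vertex 1.8 0.7 2.6
   vertex 3.4 1.8 3.1
   vertex 0.0 2.6 2.4
  endloop
 endfacet
 facet normal 0.381 -0.917 0.121
  outer loop
   vertex 1.8 0.7 2.6
   vertex 0.4 0.0 1.7
   vertex 2.8 0.8 0.2
  endloop
 endfacet
 facet normal 0.518 -0.836 0.181
  outer loop
   vertex 1.8 0.7 2.6
   vertex 2.8 0.8 0.2
   vertex 3.4 1.8 3.1
  endloop
 endfacet
 facet normal -0.725 0.073 -0.685
  outer loop
   vertex 0.3 3.7 2.2
   vertex 0.4 0.0 1.7
   vertex 0.0 2.6 2.4
  endloop
 endfacet
 facet normal -0.551 0.097 -0.829
  outer loop
   vertex 0.3 3.7 2.2
   vertex 2.8 0.8 0.2
   vertex 0.4 0.0 1.7
  endloop
 endfacet
 facet normal -0.259 0.387 -0.885
  outer loop
   vertex 0.3 3.7 2.2
   vertex 3.5 3.1 1.0
   vertex 2.8 0.8 0.2
  endloop
 endfacet
 facet normal -0.148 0.216 0.965
  outer loop
   vertex 0.3 3.7 2.2
   vertex 0.0 2.6 2.4
   vertex 3.4 1.8 3.1
  endloop
 endfacet
 facet normal 0.339 0.793 0.507
  outer loop
   vertex 0.3 3.7 2.2
   vertex 3.4 1.8 3.1
   vertex 3.5 3.1 1.0
  endloop
 endfacet
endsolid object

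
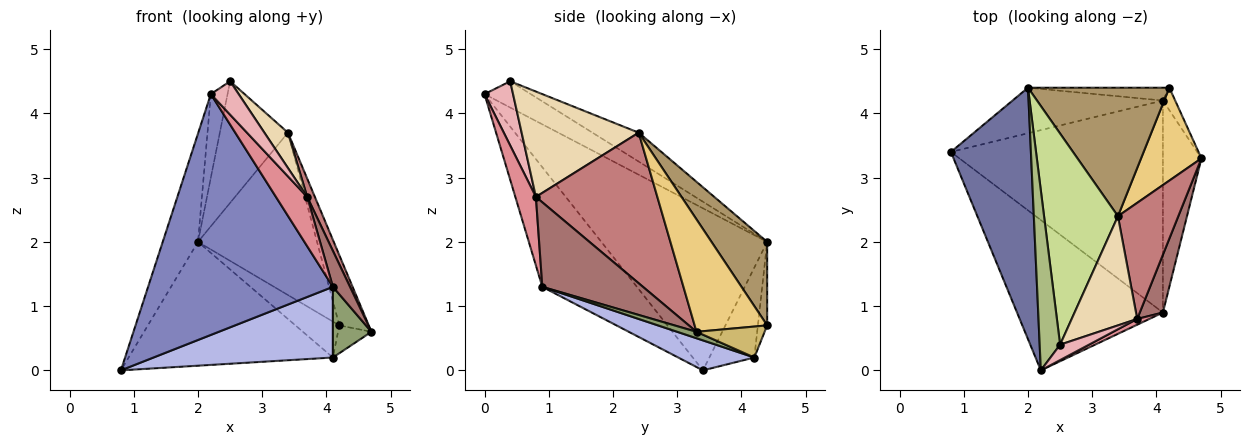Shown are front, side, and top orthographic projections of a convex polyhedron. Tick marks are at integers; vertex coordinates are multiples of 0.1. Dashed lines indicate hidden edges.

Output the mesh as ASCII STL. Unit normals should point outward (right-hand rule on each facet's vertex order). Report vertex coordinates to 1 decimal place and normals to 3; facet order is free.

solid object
 facet normal -0.881 0.187 0.435
  outer loop
   vertex 2.0 4.4 2.0
   vertex 0.8 3.4 0.0
   vertex 2.2 0.0 4.3
  endloop
 endfacet
 facet normal -0.398 -0.778 -0.486
  outer loop
   vertex 4.1 0.9 1.3
   vertex 2.2 0.0 4.3
   vertex 0.8 3.4 0.0
  endloop
 endfacet
 facet normal -0.202 0.919 -0.338
  outer loop
   vertex 4.1 4.2 0.2
   vertex 0.8 3.4 0.0
   vertex 2.0 4.4 2.0
  endloop
 endfacet
 facet normal 0.133 -0.313 -0.940
  outer loop
   vertex 4.1 4.2 0.2
   vertex 4.1 0.9 1.3
   vertex 0.8 3.4 0.0
  endloop
 endfacet
 facet normal 0.156 -0.312 -0.937
  outer loop
   vertex 4.1 4.2 0.2
   vertex 4.7 3.3 0.6
   vertex 4.1 0.9 1.3
  endloop
 endfacet
 facet normal -0.759 0.274 0.590
  outer loop
   vertex 2.5 0.4 4.5
   vertex 2.0 4.4 2.0
   vertex 2.2 0.0 4.3
  endloop
 endfacet
 facet normal -0.321 0.473 0.821
  outer loop
   vertex 2.5 0.4 4.5
   vertex 3.4 2.4 3.7
   vertex 2.0 4.4 2.0
  endloop
 endfacet
 facet normal -0.195 0.923 -0.330
  outer loop
   vertex 4.2 4.4 0.7
   vertex 4.1 4.2 0.2
   vertex 2.0 4.4 2.0
  endloop
 endfacet
 facet normal 0.344 0.736 0.583
  outer loop
   vertex 4.2 4.4 0.7
   vertex 2.0 4.4 2.0
   vertex 3.4 2.4 3.7
  endloop
 endfacet
 facet normal 0.846 0.415 -0.335
  outer loop
   vertex 4.2 4.4 0.7
   vertex 4.7 3.3 0.6
   vertex 4.1 4.2 0.2
  endloop
 endfacet
 facet normal 0.830 0.337 0.446
  outer loop
   vertex 4.2 4.4 0.7
   vertex 3.4 2.4 3.7
   vertex 4.7 3.3 0.6
  endloop
 endfacet
 facet normal 0.837 -0.168 0.521
  outer loop
   vertex 3.7 0.8 2.7
   vertex 3.4 2.4 3.7
   vertex 2.5 0.4 4.5
  endloop
 endfacet
 facet normal 0.952 -0.162 0.260
  outer loop
   vertex 3.7 0.8 2.7
   vertex 4.1 0.9 1.3
   vertex 4.7 3.3 0.6
  endloop
 endfacet
 facet normal 0.927 -0.059 0.372
  outer loop
   vertex 3.7 0.8 2.7
   vertex 4.7 3.3 0.6
   vertex 3.4 2.4 3.7
  endloop
 endfacet
 facet normal 0.547 -0.832 0.097
  outer loop
   vertex 3.7 0.8 2.7
   vertex 2.2 0.0 4.3
   vertex 4.1 0.9 1.3
  endloop
 endfacet
 facet normal 0.681 -0.664 0.307
  outer loop
   vertex 3.7 0.8 2.7
   vertex 2.5 0.4 4.5
   vertex 2.2 0.0 4.3
  endloop
 endfacet
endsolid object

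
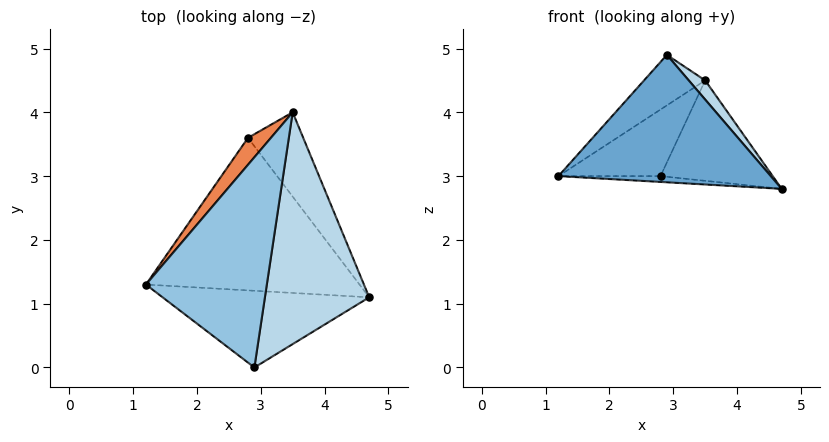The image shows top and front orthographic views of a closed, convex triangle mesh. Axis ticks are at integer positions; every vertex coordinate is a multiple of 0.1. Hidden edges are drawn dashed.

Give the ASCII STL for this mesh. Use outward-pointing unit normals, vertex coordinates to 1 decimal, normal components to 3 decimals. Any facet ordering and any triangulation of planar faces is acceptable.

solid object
 facet normal -0.078 -0.854 -0.514
  outer loop
   vertex 2.9 0.0 4.9
   vertex 1.2 1.3 3.0
   vertex 4.7 1.1 2.8
  endloop
 endfacet
 facet normal -0.672 0.173 0.720
  outer loop
   vertex 2.9 0.0 4.9
   vertex 3.5 4.0 4.5
   vertex 1.2 1.3 3.0
  endloop
 endfacet
 facet normal 0.772 -0.052 0.634
  outer loop
   vertex 2.9 0.0 4.9
   vertex 4.7 1.1 2.8
   vertex 3.5 4.0 4.5
  endloop
 endfacet
 facet normal -0.055 0.038 -0.998
  outer loop
   vertex 2.8 3.6 3.0
   vertex 4.7 1.1 2.8
   vertex 1.2 1.3 3.0
  endloop
 endfacet
 facet normal -0.800 0.556 0.225
  outer loop
   vertex 2.8 3.6 3.0
   vertex 1.2 1.3 3.0
   vertex 3.5 4.0 4.5
  endloop
 endfacet
 facet normal 0.685 0.558 -0.468
  outer loop
   vertex 2.8 3.6 3.0
   vertex 3.5 4.0 4.5
   vertex 4.7 1.1 2.8
  endloop
 endfacet
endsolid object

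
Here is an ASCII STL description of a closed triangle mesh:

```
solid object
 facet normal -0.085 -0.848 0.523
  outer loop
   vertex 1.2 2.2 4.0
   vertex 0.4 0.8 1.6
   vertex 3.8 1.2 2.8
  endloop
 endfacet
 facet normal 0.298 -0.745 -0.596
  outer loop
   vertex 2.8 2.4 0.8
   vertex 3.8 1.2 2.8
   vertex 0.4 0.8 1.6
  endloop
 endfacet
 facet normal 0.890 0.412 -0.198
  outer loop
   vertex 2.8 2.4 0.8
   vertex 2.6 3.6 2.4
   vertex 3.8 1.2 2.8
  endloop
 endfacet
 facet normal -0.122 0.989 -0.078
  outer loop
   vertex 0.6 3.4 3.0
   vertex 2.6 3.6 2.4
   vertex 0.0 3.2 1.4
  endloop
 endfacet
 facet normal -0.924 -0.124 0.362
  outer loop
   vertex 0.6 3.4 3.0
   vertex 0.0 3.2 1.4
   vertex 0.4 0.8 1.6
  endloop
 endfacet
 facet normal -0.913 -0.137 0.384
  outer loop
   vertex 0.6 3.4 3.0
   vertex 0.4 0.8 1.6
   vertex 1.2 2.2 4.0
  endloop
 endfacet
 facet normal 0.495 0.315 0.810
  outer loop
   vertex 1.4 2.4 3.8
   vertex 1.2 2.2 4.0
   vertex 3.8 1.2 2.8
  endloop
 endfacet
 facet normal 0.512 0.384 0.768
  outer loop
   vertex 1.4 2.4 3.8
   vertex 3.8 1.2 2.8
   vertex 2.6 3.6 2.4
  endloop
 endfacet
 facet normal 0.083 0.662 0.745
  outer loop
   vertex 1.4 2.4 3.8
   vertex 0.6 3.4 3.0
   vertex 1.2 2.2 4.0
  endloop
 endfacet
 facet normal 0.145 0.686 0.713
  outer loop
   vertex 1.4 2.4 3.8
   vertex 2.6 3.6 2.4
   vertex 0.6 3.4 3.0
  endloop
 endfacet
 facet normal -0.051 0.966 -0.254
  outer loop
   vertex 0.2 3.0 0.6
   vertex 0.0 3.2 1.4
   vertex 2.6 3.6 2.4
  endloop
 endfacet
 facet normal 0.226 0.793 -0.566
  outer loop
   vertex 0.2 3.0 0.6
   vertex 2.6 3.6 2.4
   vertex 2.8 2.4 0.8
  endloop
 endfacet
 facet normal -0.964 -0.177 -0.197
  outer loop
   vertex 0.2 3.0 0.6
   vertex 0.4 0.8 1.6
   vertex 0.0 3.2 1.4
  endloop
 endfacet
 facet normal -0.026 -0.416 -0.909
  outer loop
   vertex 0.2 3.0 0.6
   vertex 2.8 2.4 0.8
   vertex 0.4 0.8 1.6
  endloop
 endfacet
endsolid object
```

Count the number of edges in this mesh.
21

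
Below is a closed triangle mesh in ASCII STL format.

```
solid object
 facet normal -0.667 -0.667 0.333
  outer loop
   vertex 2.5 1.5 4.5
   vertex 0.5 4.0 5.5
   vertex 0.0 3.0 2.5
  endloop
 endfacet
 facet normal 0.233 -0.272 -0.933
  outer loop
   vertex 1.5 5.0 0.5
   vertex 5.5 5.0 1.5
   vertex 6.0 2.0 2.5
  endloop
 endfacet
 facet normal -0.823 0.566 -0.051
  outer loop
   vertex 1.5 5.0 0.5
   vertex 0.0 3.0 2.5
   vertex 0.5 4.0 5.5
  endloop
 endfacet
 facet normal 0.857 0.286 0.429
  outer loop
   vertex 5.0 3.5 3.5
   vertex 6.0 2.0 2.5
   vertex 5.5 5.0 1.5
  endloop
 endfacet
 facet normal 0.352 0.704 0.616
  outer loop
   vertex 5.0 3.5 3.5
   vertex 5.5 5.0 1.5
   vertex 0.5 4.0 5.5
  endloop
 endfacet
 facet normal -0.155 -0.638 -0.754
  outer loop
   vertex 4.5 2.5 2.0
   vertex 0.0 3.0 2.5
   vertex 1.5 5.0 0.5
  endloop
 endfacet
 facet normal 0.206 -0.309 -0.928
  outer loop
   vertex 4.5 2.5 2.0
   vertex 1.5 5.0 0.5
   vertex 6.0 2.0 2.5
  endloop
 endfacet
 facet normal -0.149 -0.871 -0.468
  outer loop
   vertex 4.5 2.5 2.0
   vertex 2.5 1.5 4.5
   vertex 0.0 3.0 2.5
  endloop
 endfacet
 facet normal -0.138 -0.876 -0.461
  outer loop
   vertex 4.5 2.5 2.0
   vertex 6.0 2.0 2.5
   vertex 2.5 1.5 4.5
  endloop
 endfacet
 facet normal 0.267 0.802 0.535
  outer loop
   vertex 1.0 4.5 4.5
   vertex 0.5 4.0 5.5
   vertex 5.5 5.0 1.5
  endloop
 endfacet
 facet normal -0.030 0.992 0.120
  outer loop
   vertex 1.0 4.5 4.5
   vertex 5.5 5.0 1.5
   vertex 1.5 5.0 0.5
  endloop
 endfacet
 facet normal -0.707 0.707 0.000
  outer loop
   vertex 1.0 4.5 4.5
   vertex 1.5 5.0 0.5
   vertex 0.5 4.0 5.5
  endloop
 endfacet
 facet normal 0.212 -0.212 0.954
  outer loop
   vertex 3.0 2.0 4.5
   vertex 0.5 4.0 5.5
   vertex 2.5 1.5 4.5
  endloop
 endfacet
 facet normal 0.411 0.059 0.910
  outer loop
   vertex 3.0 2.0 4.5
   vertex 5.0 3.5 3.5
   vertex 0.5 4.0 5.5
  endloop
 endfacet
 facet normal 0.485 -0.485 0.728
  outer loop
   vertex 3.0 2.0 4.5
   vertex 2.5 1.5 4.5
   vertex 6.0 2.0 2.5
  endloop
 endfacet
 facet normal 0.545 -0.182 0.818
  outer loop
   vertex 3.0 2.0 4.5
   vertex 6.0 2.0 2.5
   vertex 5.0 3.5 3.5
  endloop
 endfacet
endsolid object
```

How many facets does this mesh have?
16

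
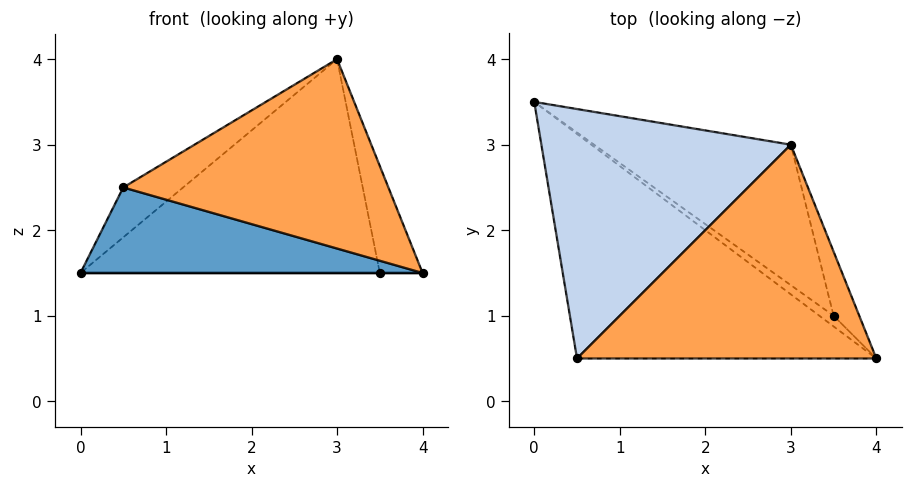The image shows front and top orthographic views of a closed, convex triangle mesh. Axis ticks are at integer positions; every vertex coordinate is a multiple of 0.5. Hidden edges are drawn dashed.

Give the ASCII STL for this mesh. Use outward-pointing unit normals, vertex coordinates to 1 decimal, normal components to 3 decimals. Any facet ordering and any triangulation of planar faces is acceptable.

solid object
 facet normal -0.258 -0.344 -0.903
  outer loop
   vertex 0.5 0.5 2.5
   vertex 0.0 3.5 1.5
   vertex 4.0 0.5 1.5
  endloop
 endfacet
 facet normal -0.617 0.154 0.772
  outer loop
   vertex 0.5 0.5 2.5
   vertex 3.0 3.0 4.0
   vertex 0.0 3.5 1.5
  endloop
 endfacet
 facet normal 0.209 -0.648 0.732
  outer loop
   vertex 0.5 0.5 2.5
   vertex 4.0 0.5 1.5
   vertex 3.0 3.0 4.0
  endloop
 endfacet
 facet normal 0.000 0.000 -1.000
  outer loop
   vertex 3.5 1.0 1.5
   vertex 4.0 0.5 1.5
   vertex 0.0 3.5 1.5
  endloop
 endfacet
 facet normal 0.513 0.718 -0.472
  outer loop
   vertex 3.5 1.0 1.5
   vertex 0.0 3.5 1.5
   vertex 3.0 3.0 4.0
  endloop
 endfacet
 facet normal 0.651 0.651 -0.391
  outer loop
   vertex 3.5 1.0 1.5
   vertex 3.0 3.0 4.0
   vertex 4.0 0.5 1.5
  endloop
 endfacet
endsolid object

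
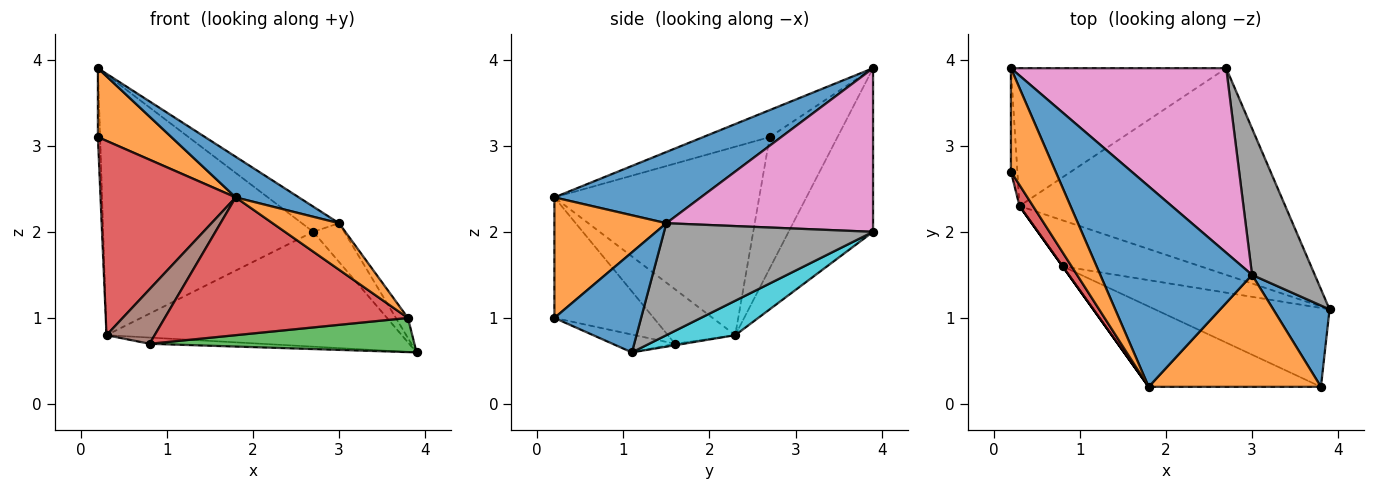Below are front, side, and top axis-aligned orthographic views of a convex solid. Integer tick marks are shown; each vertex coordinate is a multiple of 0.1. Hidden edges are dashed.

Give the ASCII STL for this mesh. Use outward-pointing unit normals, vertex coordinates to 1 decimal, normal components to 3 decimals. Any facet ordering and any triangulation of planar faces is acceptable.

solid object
 facet normal 0.418 -0.180 0.890
  outer loop
   vertex 3.0 1.5 2.1
   vertex 0.2 3.9 3.9
   vertex 1.8 0.2 2.4
  endloop
 endfacet
 facet normal -0.449 -0.496 0.743
  outer loop
   vertex 0.2 2.7 3.1
   vertex 1.8 0.2 2.4
   vertex 0.2 3.9 3.9
  endloop
 endfacet
 facet normal -0.998 0.033 -0.049
  outer loop
   vertex 0.2 2.7 3.1
   vertex 0.2 3.9 3.9
   vertex 0.3 2.3 0.8
  endloop
 endfacet
 facet normal -0.833 -0.550 0.059
  outer loop
   vertex 0.2 2.7 3.1
   vertex 0.3 2.3 0.8
   vertex 1.8 0.2 2.4
  endloop
 endfacet
 facet normal -0.010 0.134 -0.991
  outer loop
   vertex 0.8 1.6 0.7
   vertex 0.3 2.3 0.8
   vertex 3.9 1.1 0.6
  endloop
 endfacet
 facet normal -0.814 -0.581 0.000
  outer loop
   vertex 0.8 1.6 0.7
   vertex 1.8 0.2 2.4
   vertex 0.3 2.3 0.8
  endloop
 endfacet
 facet normal 0.602 0.108 0.791
  outer loop
   vertex 2.7 3.9 2.0
   vertex 0.2 3.9 3.9
   vertex 3.0 1.5 2.1
  endloop
 endfacet
 facet normal 0.865 0.128 0.485
  outer loop
   vertex 2.7 3.9 2.0
   vertex 3.0 1.5 2.1
   vertex 3.9 1.1 0.6
  endloop
 endfacet
 facet normal -0.335 0.833 -0.441
  outer loop
   vertex 2.7 3.9 2.0
   vertex 0.3 2.3 0.8
   vertex 0.2 3.9 3.9
  endloop
 endfacet
 facet normal 0.113 0.483 -0.869
  outer loop
   vertex 2.7 3.9 2.0
   vertex 3.9 1.1 0.6
   vertex 0.3 2.3 0.8
  endloop
 endfacet
 facet normal 0.865 0.120 0.487
  outer loop
   vertex 3.8 0.2 1.0
   vertex 3.9 1.1 0.6
   vertex 3.0 1.5 2.1
  endloop
 endfacet
 facet normal 0.543 -0.322 0.776
  outer loop
   vertex 3.8 0.2 1.0
   vertex 3.0 1.5 2.1
   vertex 1.8 0.2 2.4
  endloop
 endfacet
 facet normal -0.093 -0.396 -0.914
  outer loop
   vertex 3.8 0.2 1.0
   vertex 0.8 1.6 0.7
   vertex 3.9 1.1 0.6
  endloop
 endfacet
 facet normal -0.333 -0.815 -0.475
  outer loop
   vertex 3.8 0.2 1.0
   vertex 1.8 0.2 2.4
   vertex 0.8 1.6 0.7
  endloop
 endfacet
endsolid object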